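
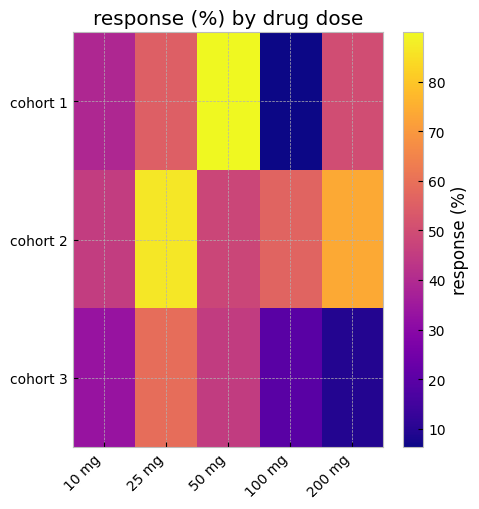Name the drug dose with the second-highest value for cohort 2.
Top 3 for cohort 2: 25 mg ≈ 90, 200 mg ≈ 70, 100 mg ≈ 60.

200 mg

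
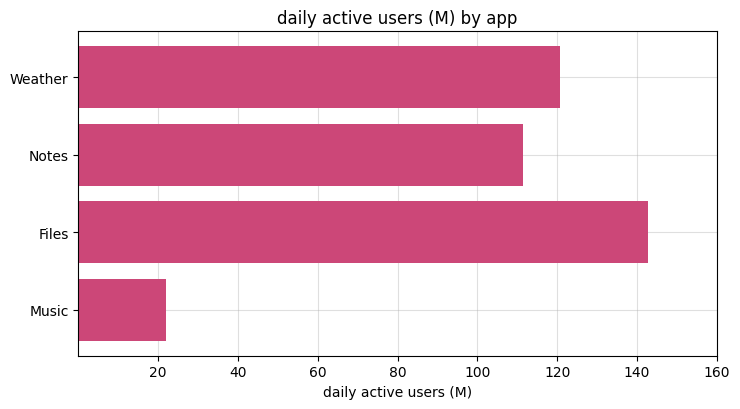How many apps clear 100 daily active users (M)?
3

Above 100: Weather, Notes, Files.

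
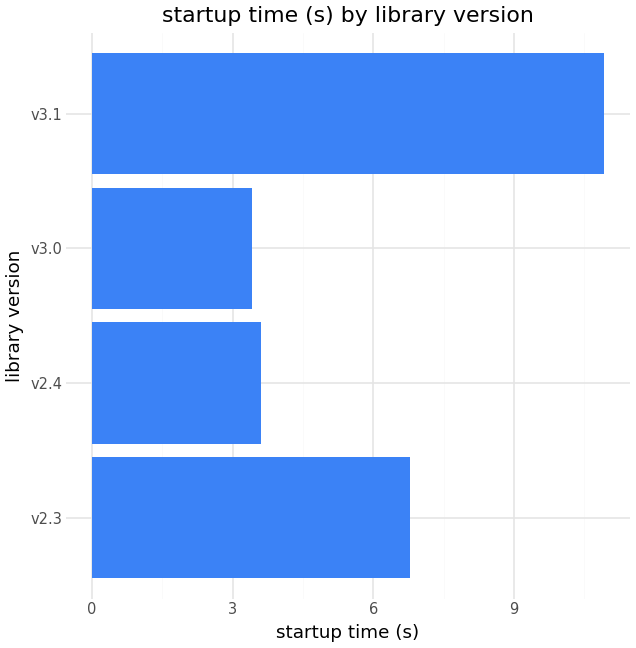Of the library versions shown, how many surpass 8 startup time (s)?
Above 8: v3.1.

1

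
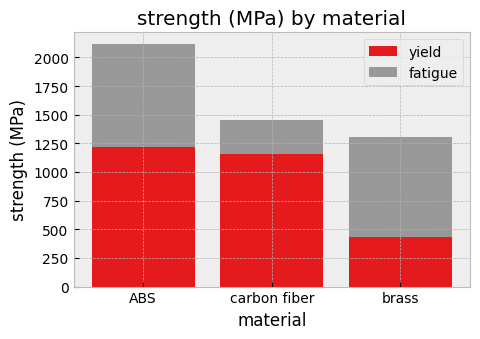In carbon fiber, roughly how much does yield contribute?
yield top ≈ 1200, bottom ≈ 0; segment ≈ 1200.

≈ 1200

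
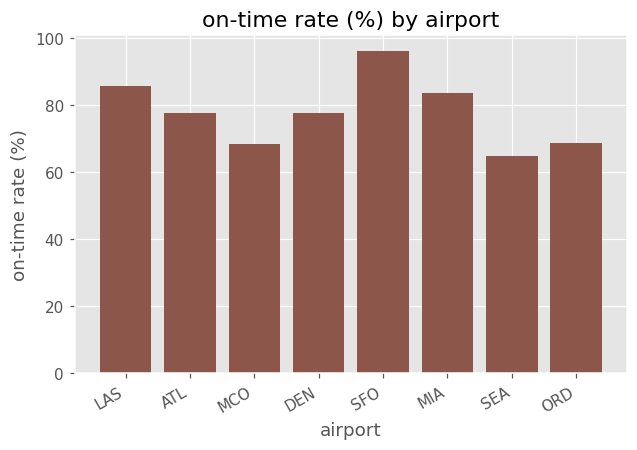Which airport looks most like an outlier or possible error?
SFO ≈ 100; the rest sit between ≈ 60 and ≈ 90.

SFO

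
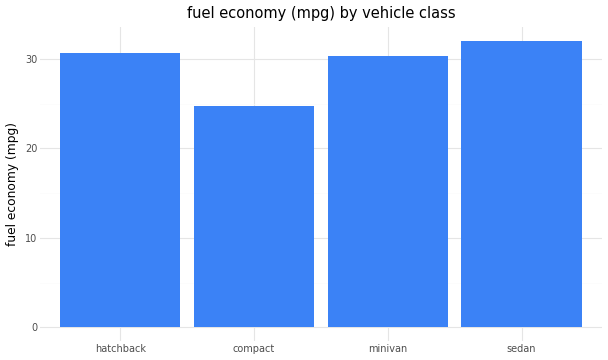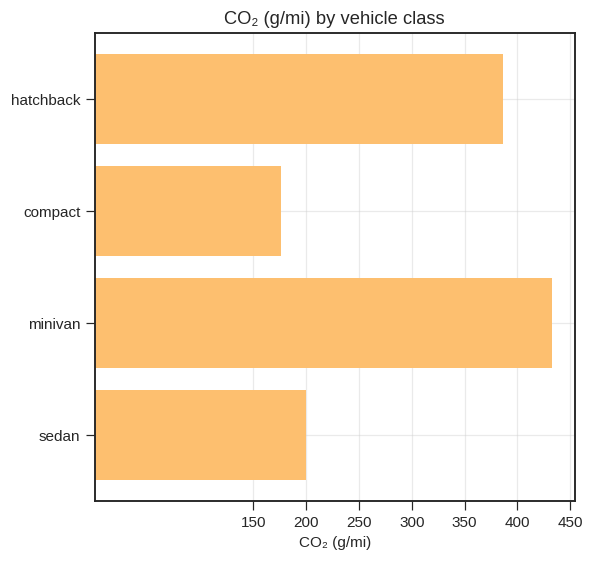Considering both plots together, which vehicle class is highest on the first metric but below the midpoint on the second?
Chart 2 median CO₂ (g/mi) ≈ 300; below-median vehicle classes: compact, sedan. Among those, sedan has the highest fuel economy (mpg) (≈ 30).

sedan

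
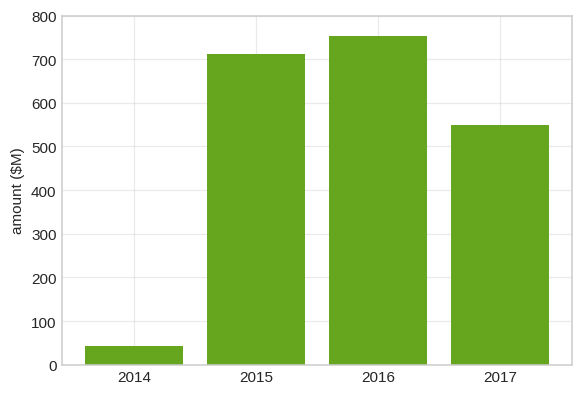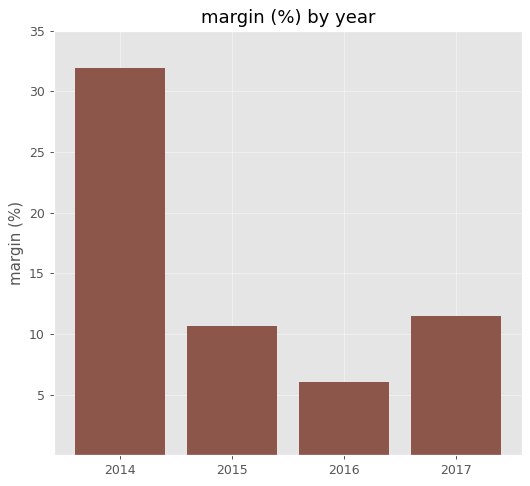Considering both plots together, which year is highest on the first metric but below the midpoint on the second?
Chart 2 median margin (%) ≈ 10; below-median years: 2015, 2016. Among those, 2016 has the highest amount ($M) (≈ 800).

2016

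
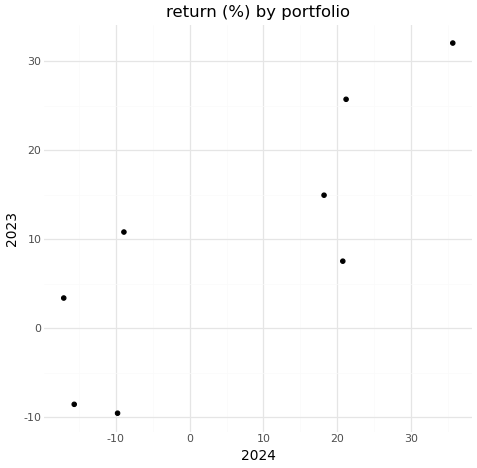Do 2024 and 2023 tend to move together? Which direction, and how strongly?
positive, strong

Points are positively correlated; strong (|r| ≈ 0.8).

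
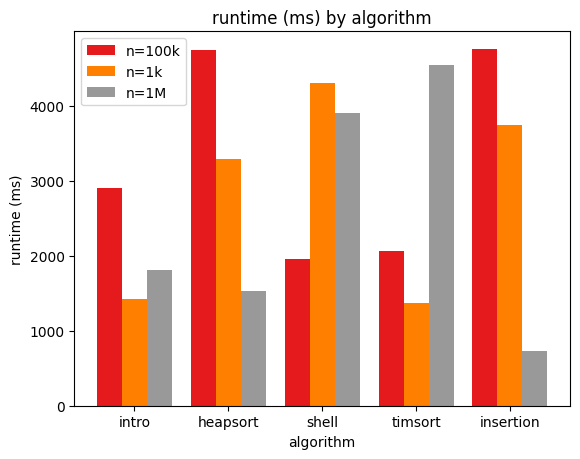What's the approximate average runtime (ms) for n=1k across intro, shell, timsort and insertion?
(1500 + 4500 + 1500 + 3500) / 4 ≈ 2750.

≈ 2750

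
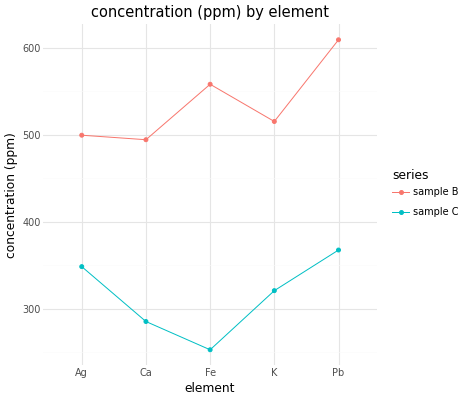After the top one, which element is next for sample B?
Fe

Top 3 for sample B: Pb ≈ 600, Fe ≈ 550, K ≈ 500.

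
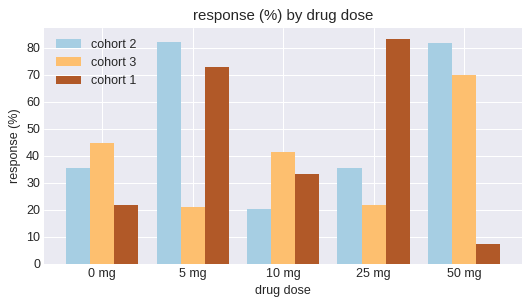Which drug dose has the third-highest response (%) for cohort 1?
Top 4 for cohort 1: 25 mg ≈ 80, 5 mg ≈ 70, 10 mg ≈ 30, 0 mg ≈ 20.

10 mg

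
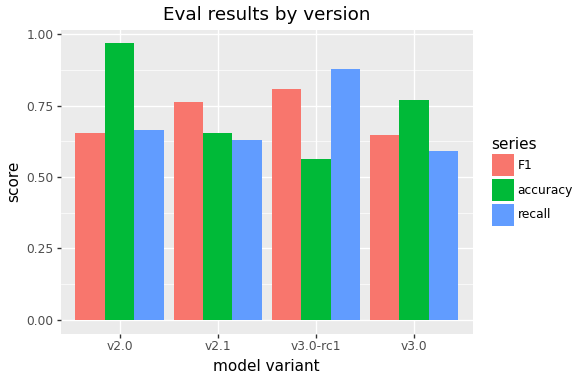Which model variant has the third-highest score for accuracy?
v2.1

Top 4 for accuracy: v2.0 ≈ 1.0, v3.0 ≈ 0.8, v2.1 ≈ 0.7, v3.0-rc1 ≈ 0.6.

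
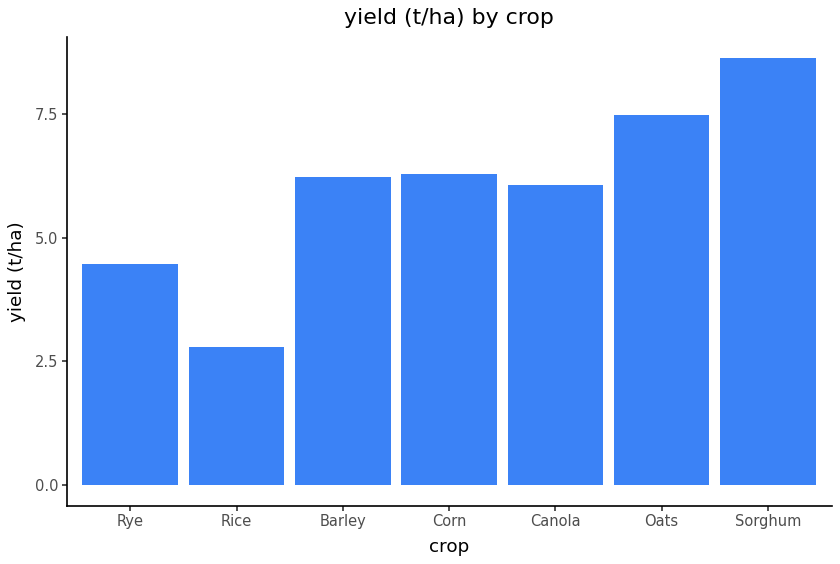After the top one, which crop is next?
Oats

Top 3: Sorghum ≈ 9, Oats ≈ 7, Corn ≈ 6.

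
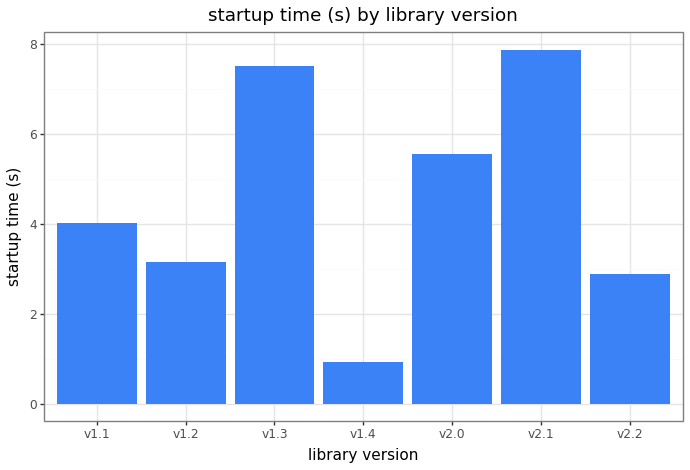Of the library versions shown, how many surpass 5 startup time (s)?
Above 5: v1.3, v2.0, v2.1.

3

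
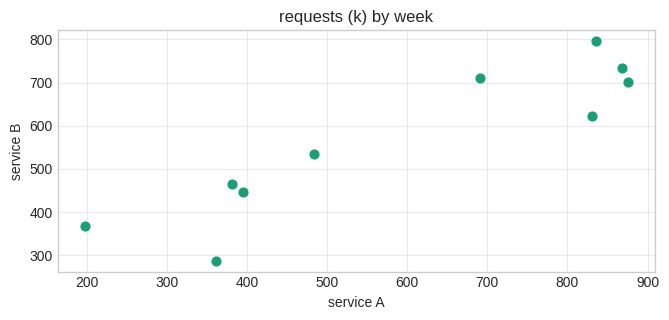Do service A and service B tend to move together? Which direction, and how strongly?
Points are positively correlated; strong (|r| ≈ 0.9).

positive, strong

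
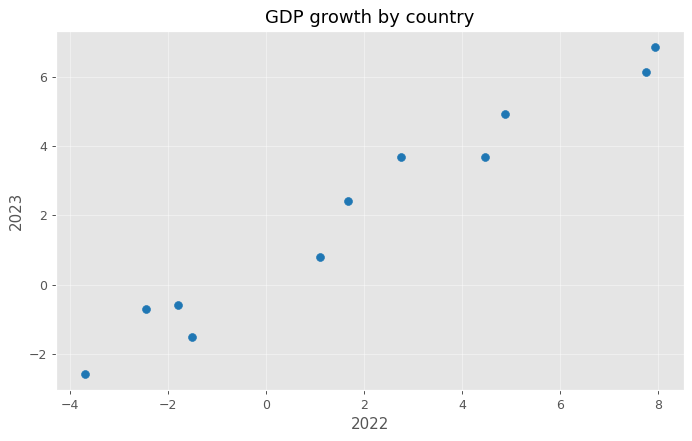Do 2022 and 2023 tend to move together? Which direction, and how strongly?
Points are positively correlated; strong (|r| ≈ 1.0).

positive, strong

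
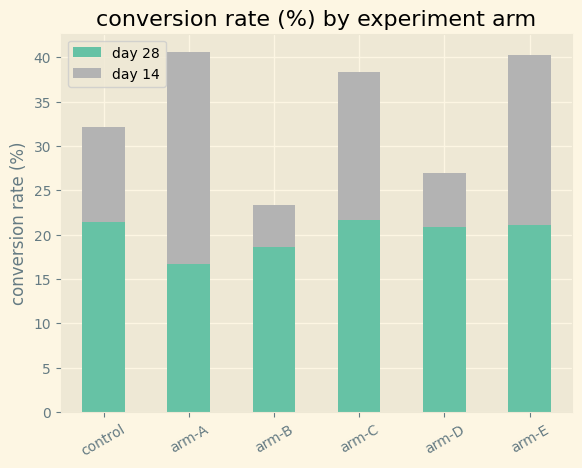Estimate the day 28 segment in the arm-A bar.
day 28 top ≈ 15, bottom ≈ 0; segment ≈ 15.

≈ 15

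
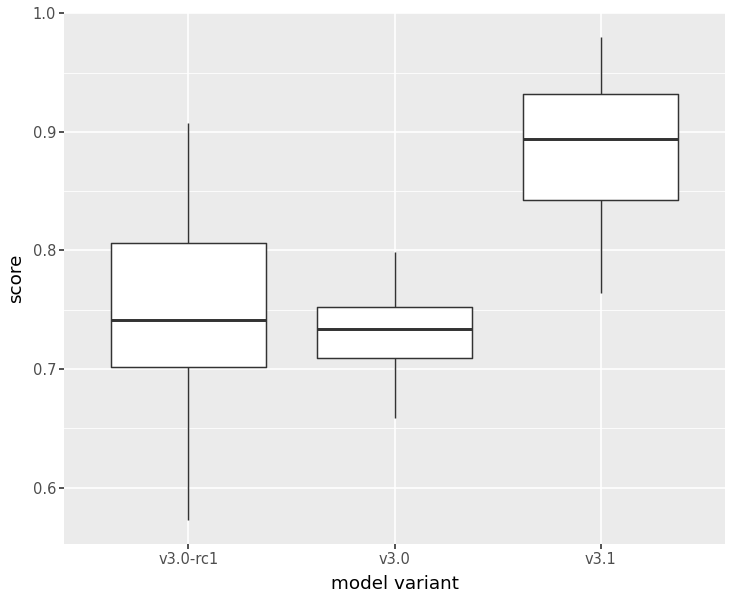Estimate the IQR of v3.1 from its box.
Q3 ≈ 0.94, Q1 ≈ 0.84; IQR ≈ 0.10.

≈ 0.10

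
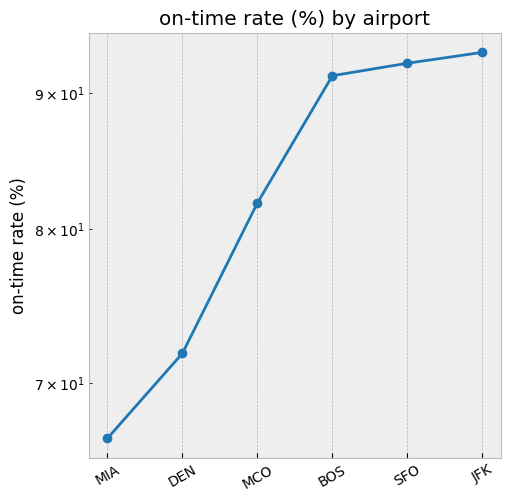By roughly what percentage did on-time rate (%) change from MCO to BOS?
≈ +12.5%

MCO ≈ 80, BOS ≈ 90; (90 − 80) / 80 ≈ +12.5%.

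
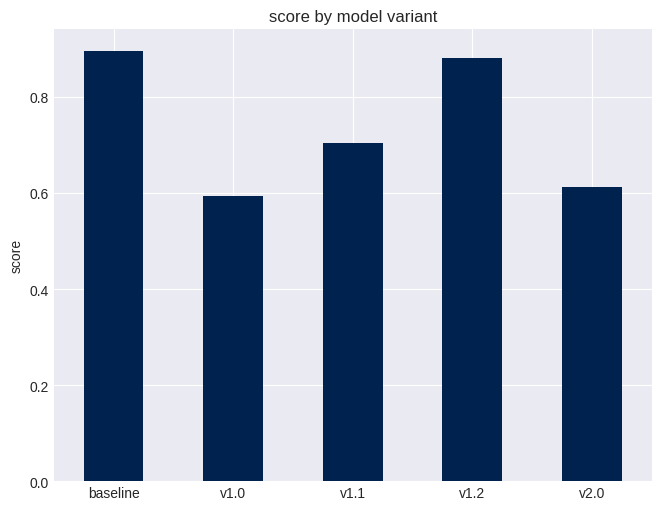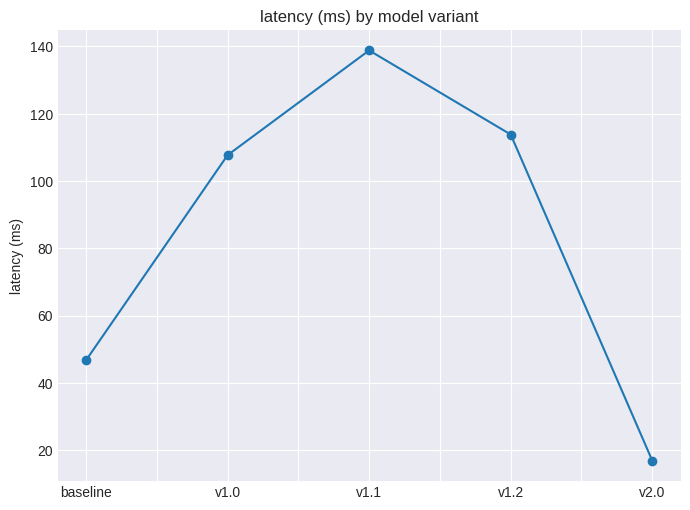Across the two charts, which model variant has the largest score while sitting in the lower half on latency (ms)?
baseline

Chart 2 median latency (ms) ≈ 100; below-median model variants: baseline, v2.0. Among those, baseline has the highest score (≈ 0.9).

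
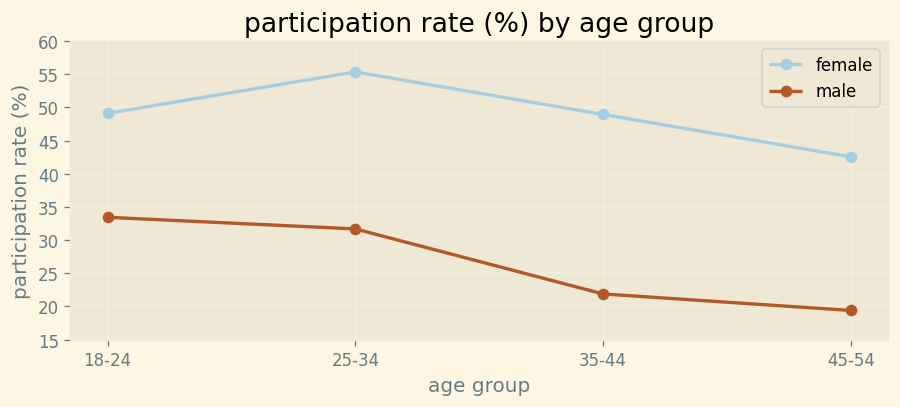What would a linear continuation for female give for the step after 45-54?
Last three: 55, 50, 45 → slope ≈ -5/step → next ≈ 40.

≈ 40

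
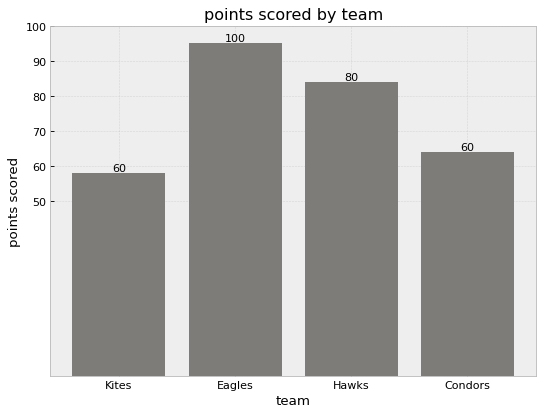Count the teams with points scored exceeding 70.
Above 70: Eagles, Hawks.

2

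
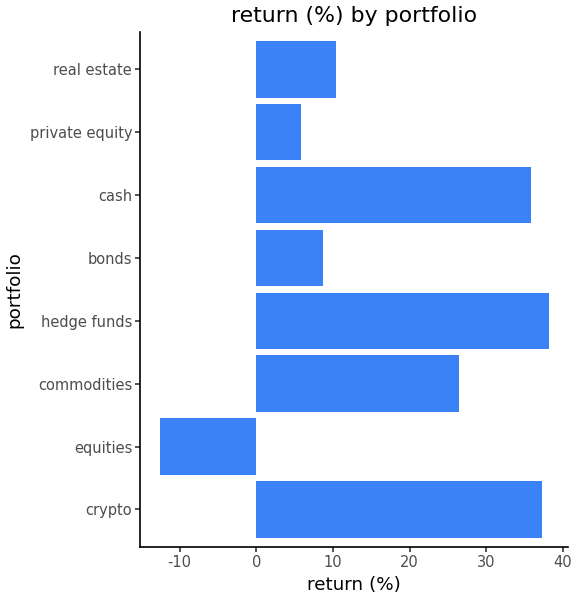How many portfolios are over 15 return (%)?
Above 15: crypto, commodities, hedge funds, cash.

4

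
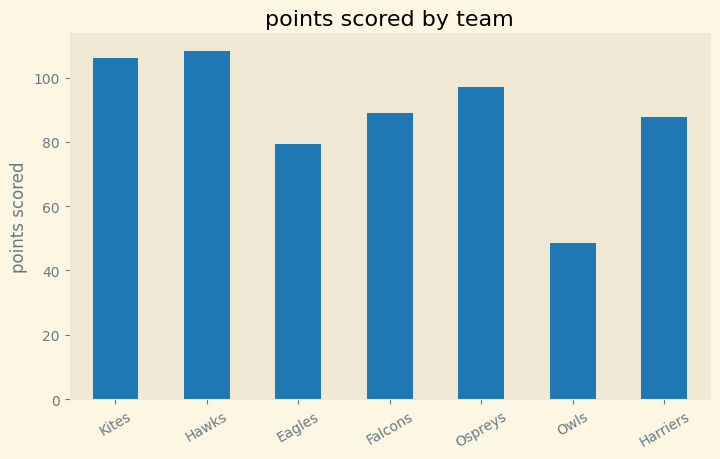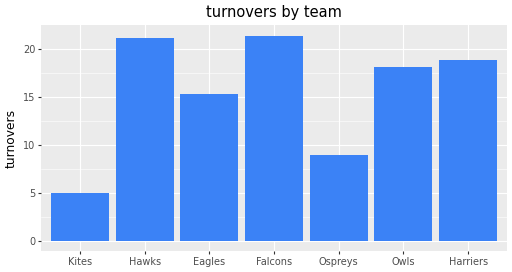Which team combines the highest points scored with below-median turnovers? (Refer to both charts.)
Chart 2 median turnovers ≈ 18; below-median teams: Kites, Eagles, Ospreys. Among those, Kites has the highest points scored (≈ 110).

Kites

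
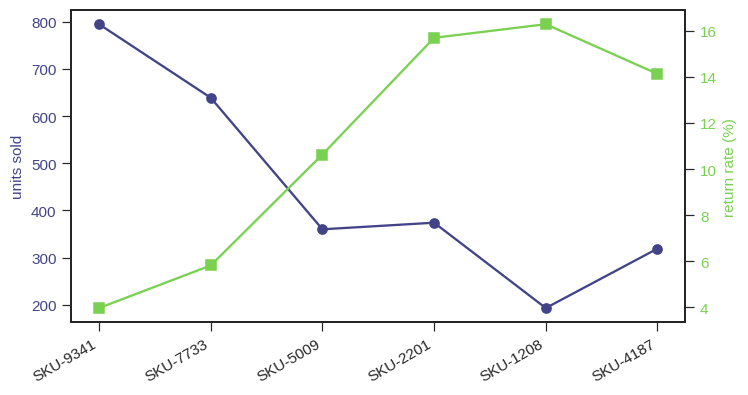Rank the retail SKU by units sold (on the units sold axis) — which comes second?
Top 3 (on the units sold axis): SKU-9341 ≈ 800, SKU-7733 ≈ 600, SKU-2201 ≈ 400.

SKU-7733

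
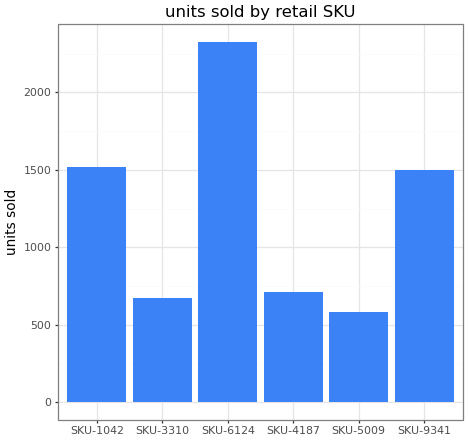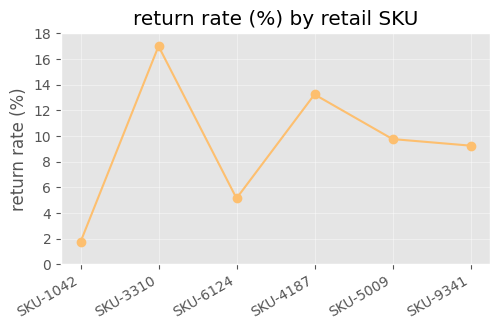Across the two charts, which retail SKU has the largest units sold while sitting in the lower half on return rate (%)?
Chart 2 median return rate (%) ≈ 10; below-median retail SKUs: SKU-1042, SKU-6124, SKU-9341. Among those, SKU-6124 has the highest units sold (≈ 2500).

SKU-6124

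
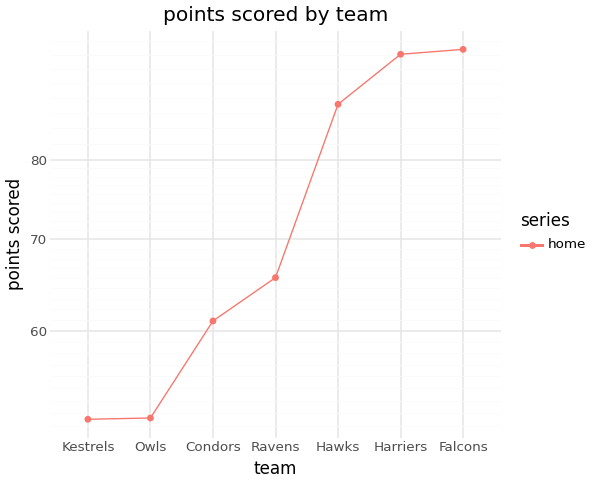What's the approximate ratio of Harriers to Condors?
≈ 1.58×

Harriers ≈ 95, Condors ≈ 60; 95/60 ≈ 1.58.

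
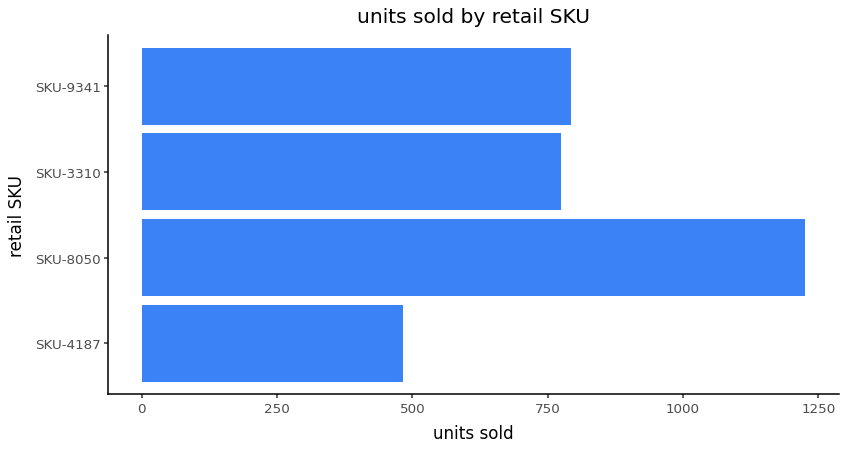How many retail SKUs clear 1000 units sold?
Above 1000: SKU-8050.

1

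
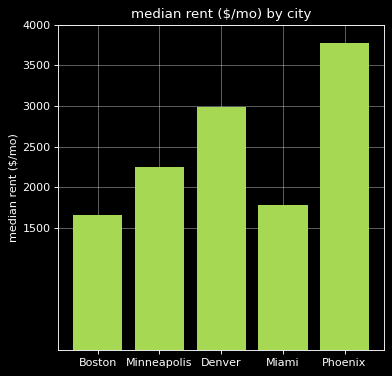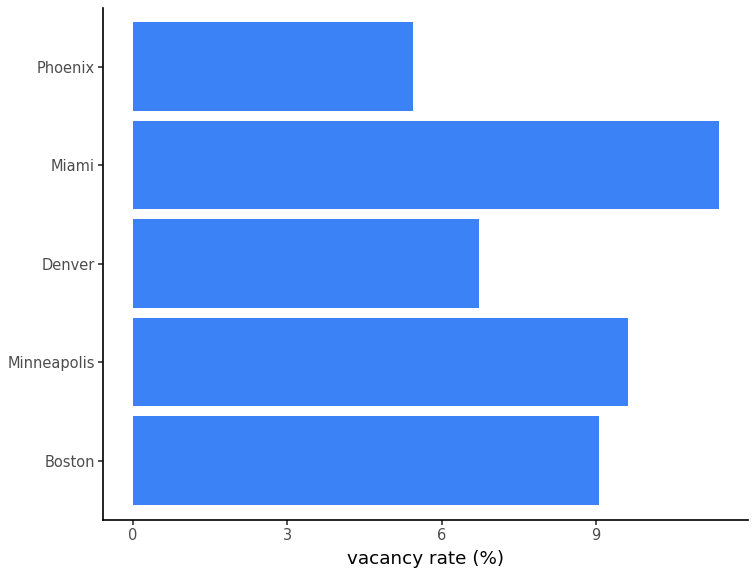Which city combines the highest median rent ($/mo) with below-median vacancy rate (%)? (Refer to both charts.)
Phoenix

Chart 2 median vacancy rate (%) ≈ 10; below-median cities: Denver, Phoenix. Among those, Phoenix has the highest median rent ($/mo) (≈ 4000).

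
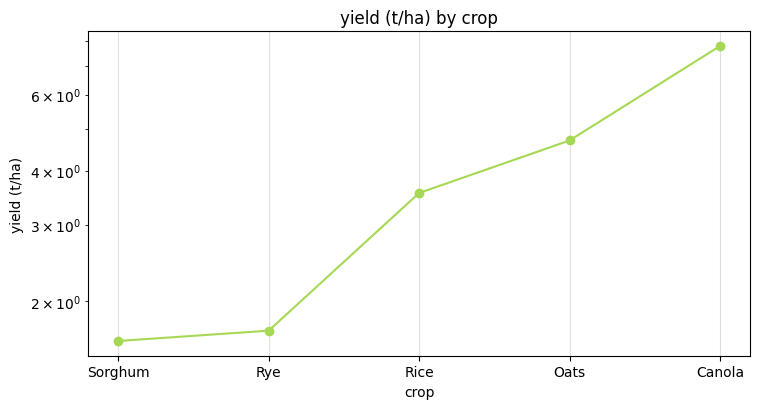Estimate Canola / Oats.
Canola ≈ 8, Oats ≈ 5; 8/5 ≈ 1.6.

≈ 1.6×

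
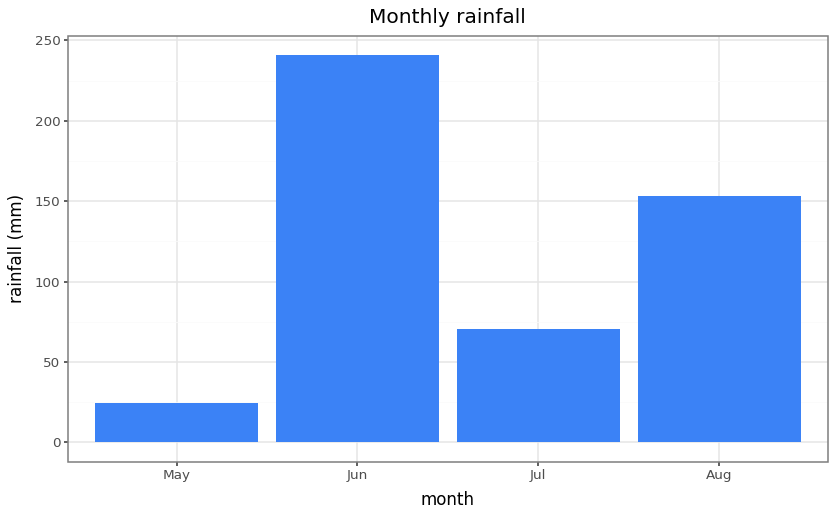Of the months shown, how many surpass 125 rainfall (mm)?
Above 125: Jun, Aug.

2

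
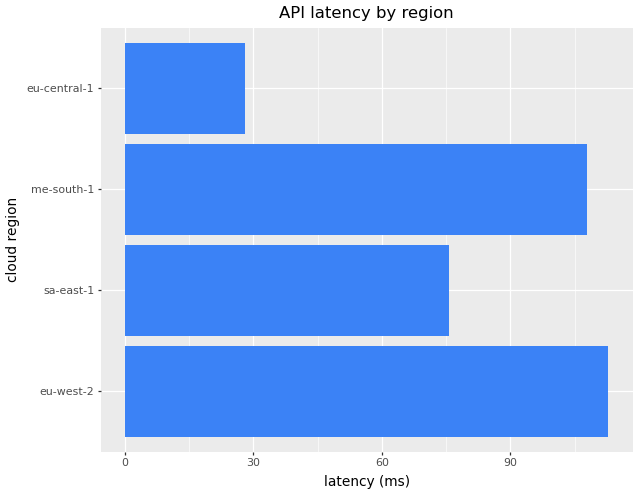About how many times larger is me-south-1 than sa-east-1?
me-south-1 ≈ 110, sa-east-1 ≈ 80; 110/80 ≈ 1.38.

≈ 1.38×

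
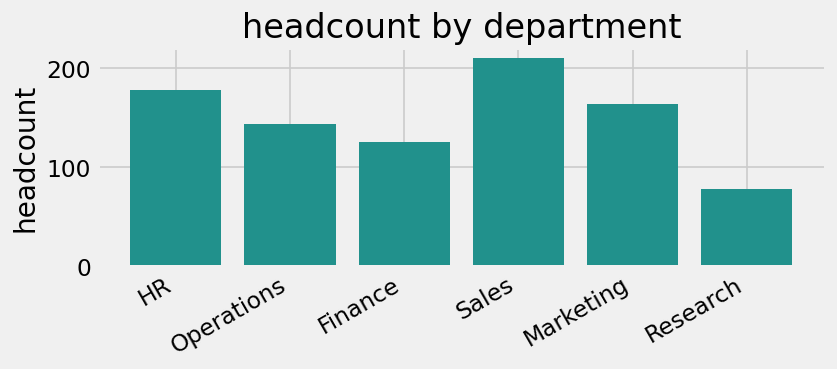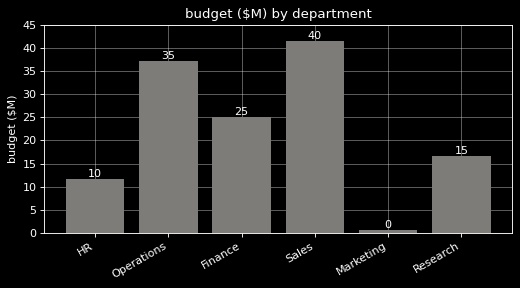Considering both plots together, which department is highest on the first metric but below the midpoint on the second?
Chart 2 median budget ($M) ≈ 20; below-median departments: HR, Marketing, Research. Among those, HR has the highest headcount (≈ 180).

HR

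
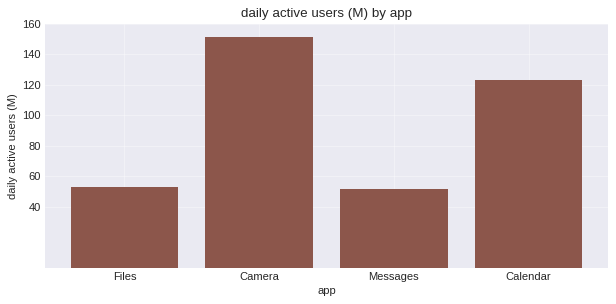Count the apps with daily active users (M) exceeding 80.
2

Above 80: Camera, Calendar.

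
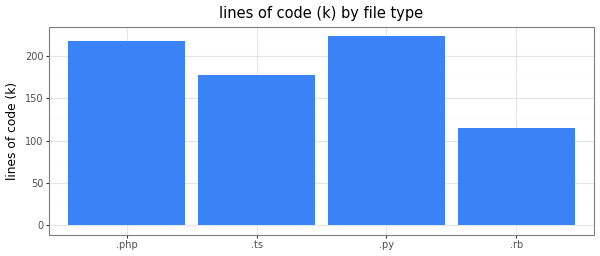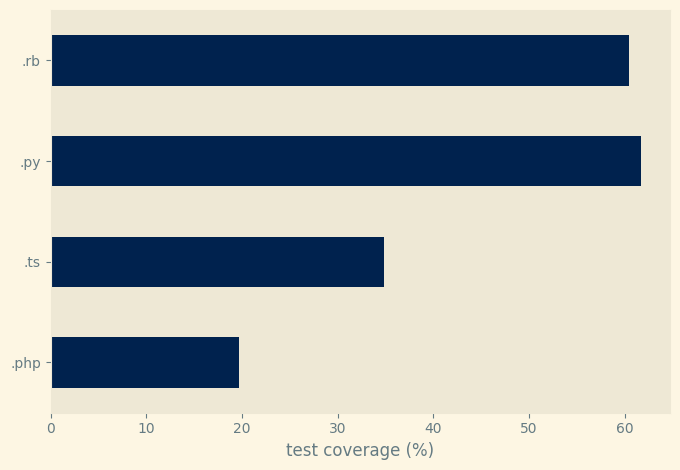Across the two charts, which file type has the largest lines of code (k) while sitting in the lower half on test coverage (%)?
.php

Chart 2 median test coverage (%) ≈ 50; below-median file types: .php, .ts. Among those, .php has the highest lines of code (k) (≈ 225).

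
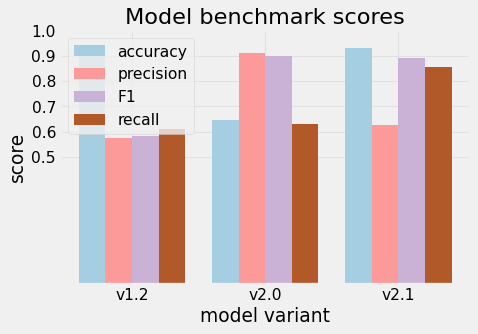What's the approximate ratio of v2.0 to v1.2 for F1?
v2.0 ≈ 0.9, v1.2 ≈ 0.6; 0.9/0.6 ≈ 1.5.

≈ 1.5×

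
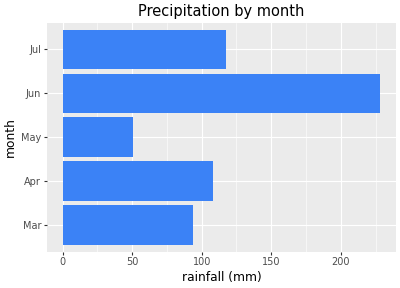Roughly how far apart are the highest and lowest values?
Max Jun ≈ 220, min May ≈ 60; range ≈ 160.

≈ 160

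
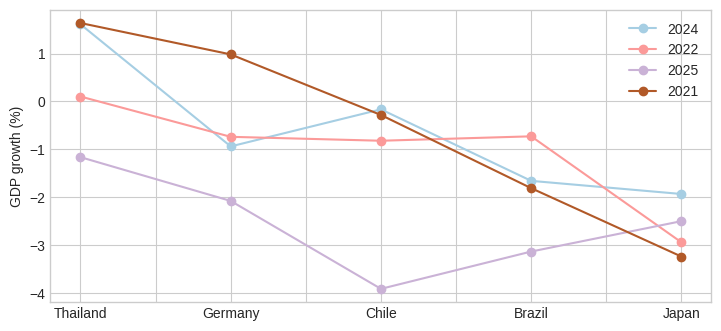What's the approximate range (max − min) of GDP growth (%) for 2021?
≈ 4.5

Max Thailand ≈ 1.5, min Japan ≈ -3.0; range ≈ 4.5.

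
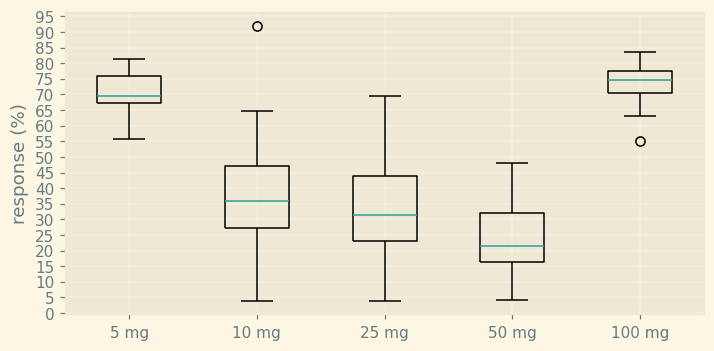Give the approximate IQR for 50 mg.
Q3 ≈ 30, Q1 ≈ 15; IQR ≈ 15.

≈ 15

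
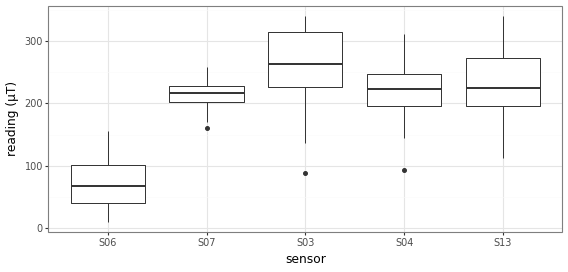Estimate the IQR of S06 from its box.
≈ 60

Q3 ≈ 100, Q1 ≈ 40; IQR ≈ 60.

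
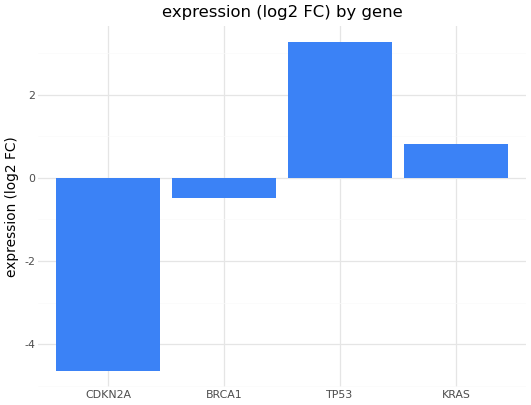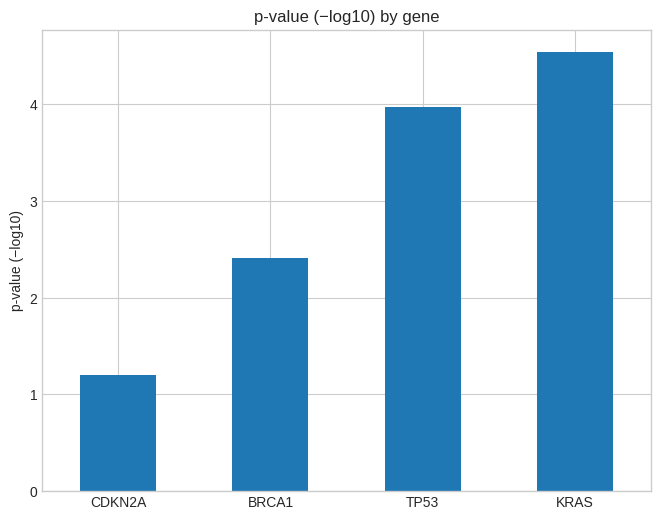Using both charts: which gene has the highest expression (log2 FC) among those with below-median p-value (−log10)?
BRCA1

Chart 2 median p-value (−log10) ≈ 3; below-median genes: CDKN2A, BRCA1. Among those, BRCA1 has the highest expression (log2 FC) (≈ -0.5).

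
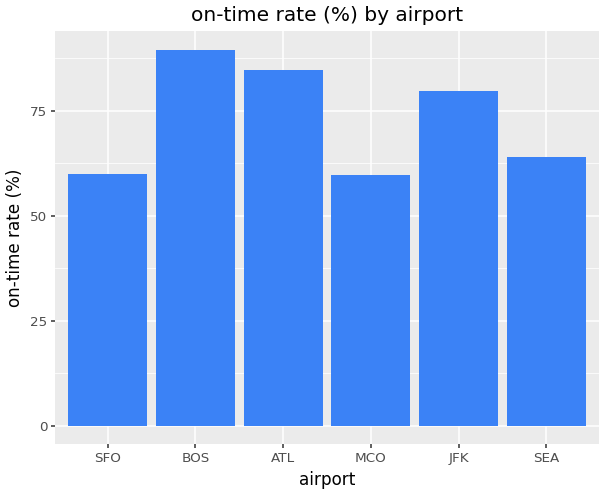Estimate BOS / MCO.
≈ 1.5×

BOS ≈ 90, MCO ≈ 60; 90/60 ≈ 1.5.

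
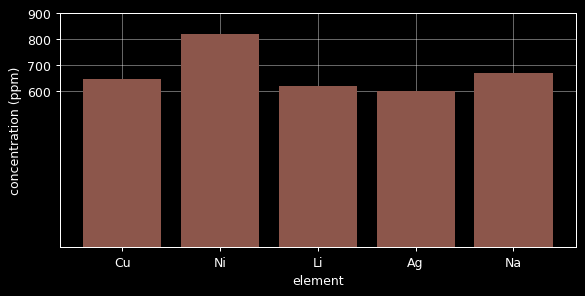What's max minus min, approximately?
≈ 200

Max Ni ≈ 800, min Ag ≈ 600; range ≈ 200.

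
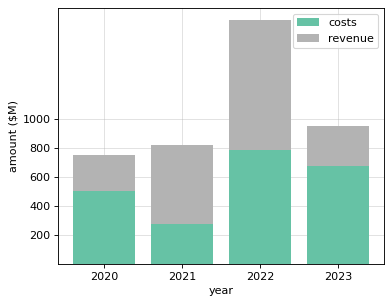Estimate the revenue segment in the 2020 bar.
revenue top ≈ 800, bottom ≈ 600; segment ≈ 200.

≈ 200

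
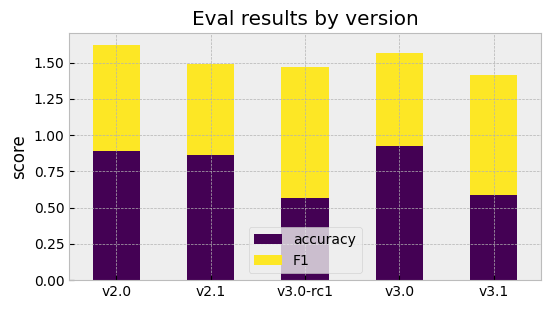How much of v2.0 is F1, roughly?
F1 top ≈ 1.6, bottom ≈ 0.8; segment ≈ 0.8.

≈ 0.8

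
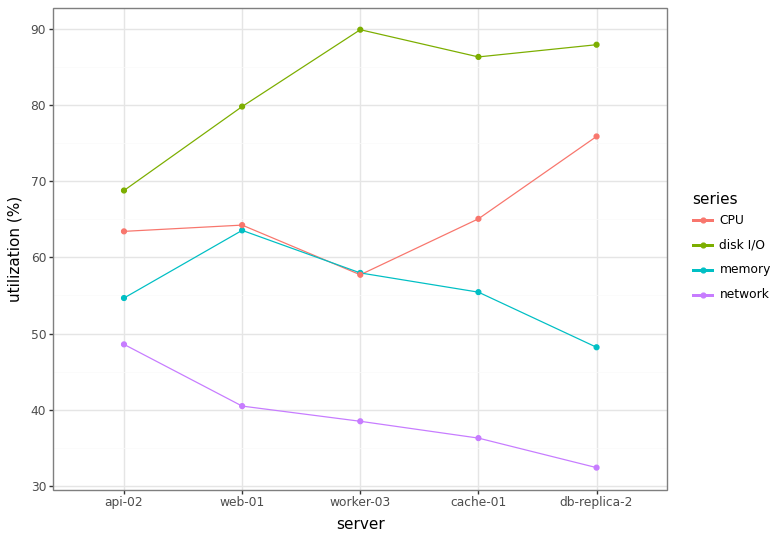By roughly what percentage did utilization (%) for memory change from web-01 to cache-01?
web-01 ≈ 65, cache-01 ≈ 55; (55 − 65) / 65 ≈ -15.4%.

≈ -15.4%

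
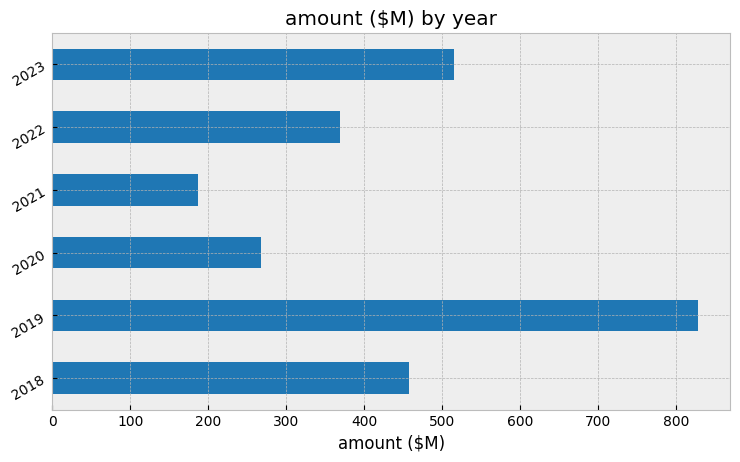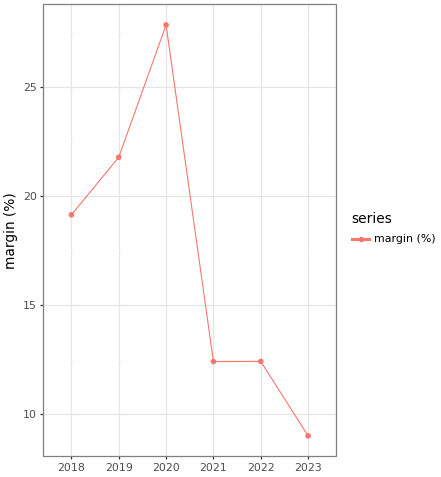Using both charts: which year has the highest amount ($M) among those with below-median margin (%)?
2023

Chart 2 median margin (%) ≈ 15; below-median years: 2021, 2022, 2023. Among those, 2023 has the highest amount ($M) (≈ 500).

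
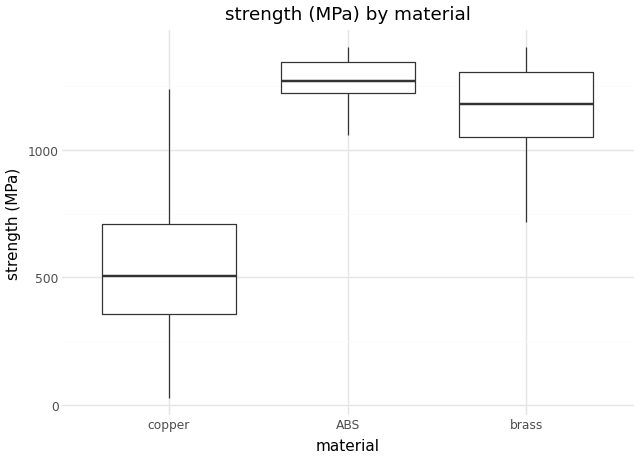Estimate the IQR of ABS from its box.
≈ 100

Q3 ≈ 1300, Q1 ≈ 1200; IQR ≈ 100.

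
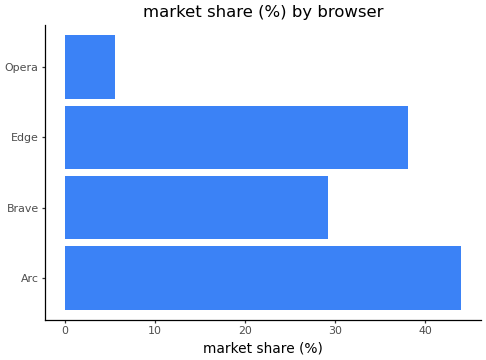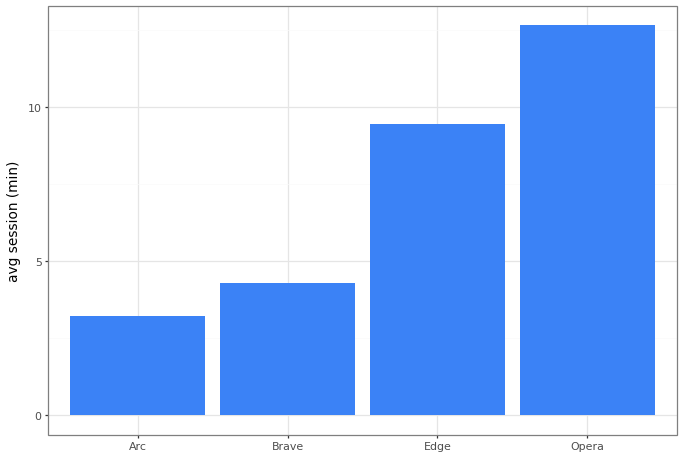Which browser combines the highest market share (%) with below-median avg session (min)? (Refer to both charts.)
Arc

Chart 2 median avg session (min) ≈ 6; below-median browsers: Arc, Brave. Among those, Arc has the highest market share (%) (≈ 45).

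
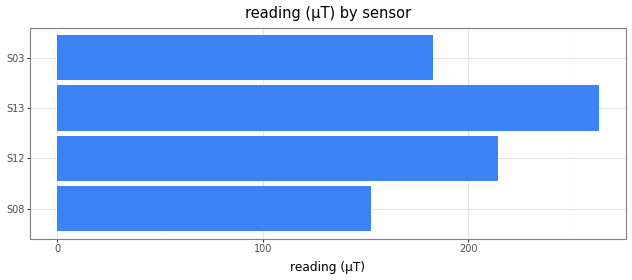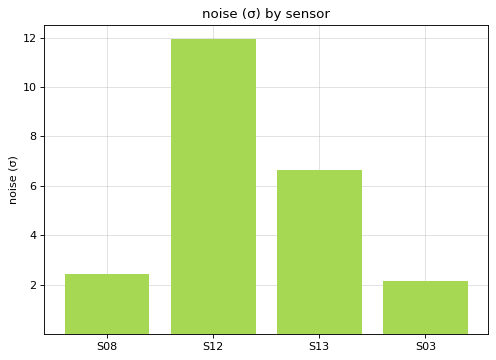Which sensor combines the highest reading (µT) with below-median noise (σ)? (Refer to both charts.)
Chart 2 median noise (σ) ≈ 4; below-median sensors: S08, S03. Among those, S03 has the highest reading (µT) (≈ 175).

S03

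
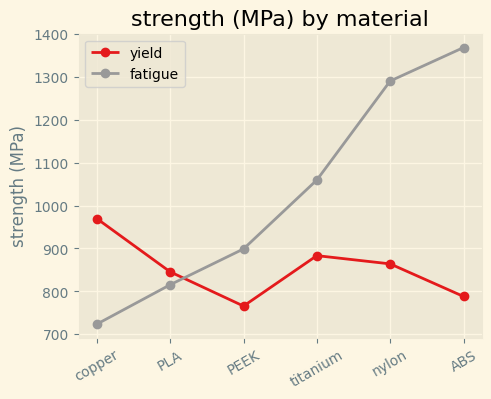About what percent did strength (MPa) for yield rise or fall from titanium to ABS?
titanium ≈ 900, ABS ≈ 800; (800 − 900) / 900 ≈ -11.1%.

≈ -11.1%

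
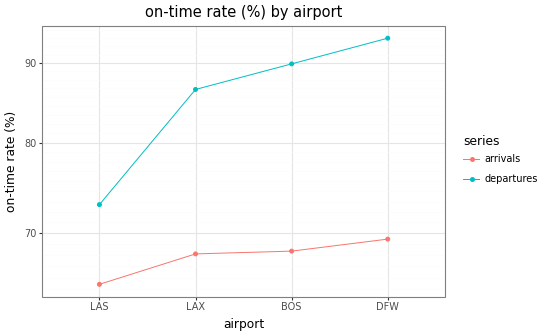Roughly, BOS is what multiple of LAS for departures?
BOS ≈ 90, LAS ≈ 75; 90/75 ≈ 1.2.

≈ 1.2×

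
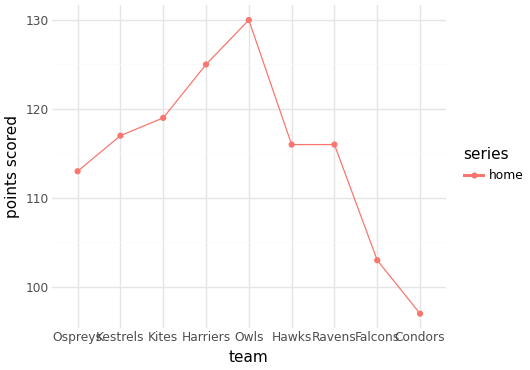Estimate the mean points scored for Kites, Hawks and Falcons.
≈ 113

(120 + 115 + 105) / 3 ≈ 113.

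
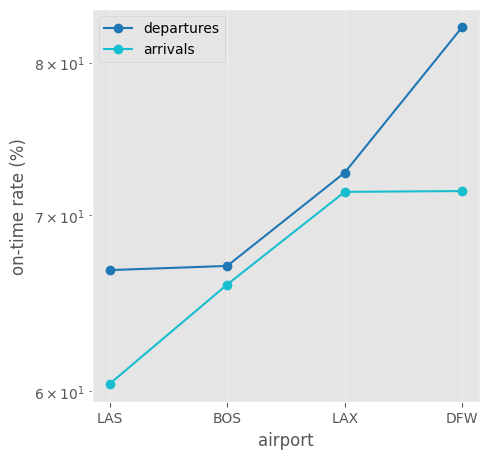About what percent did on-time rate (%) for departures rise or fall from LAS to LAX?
LAS ≈ 66, LAX ≈ 72; (72 − 66) / 66 ≈ +9.1%.

≈ +9.1%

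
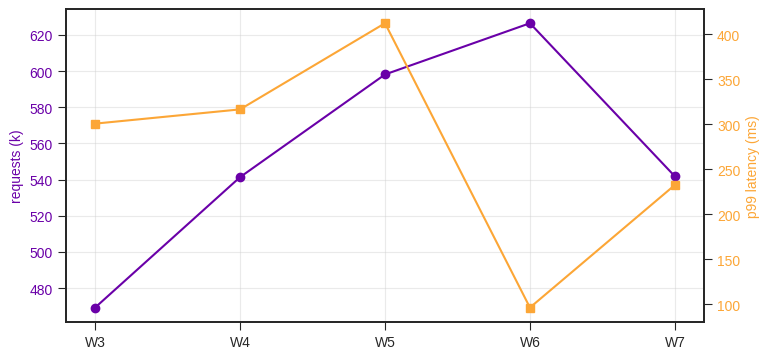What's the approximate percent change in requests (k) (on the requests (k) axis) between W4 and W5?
W4 ≈ 540, W5 ≈ 600; (600 − 540) / 540 ≈ +11.1%.

≈ +11.1%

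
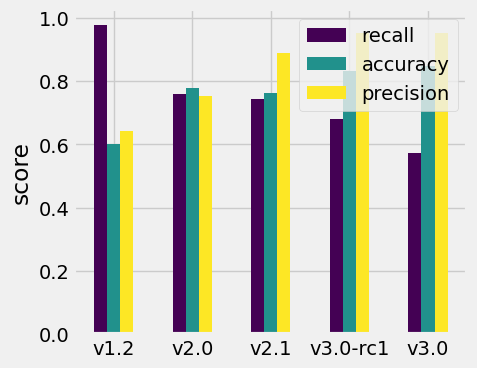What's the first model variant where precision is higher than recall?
v2.0: precision ≈ 0.8 vs recall ≈ 0.8 (not yet); v2.1: precision ≈ 0.9 vs recall ≈ 0.7 (first crossover).

v2.1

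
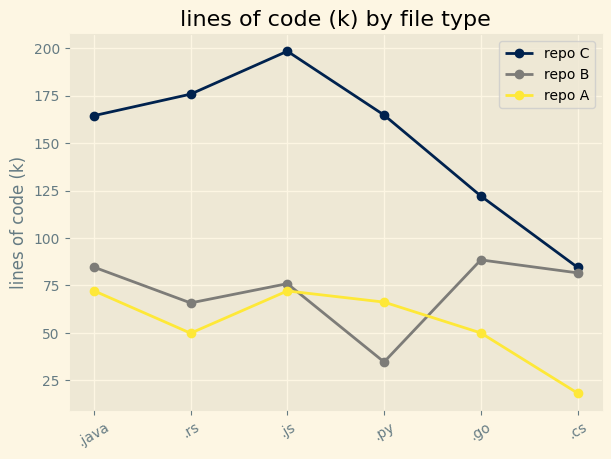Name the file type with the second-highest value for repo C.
Top 3 for repo C: .js ≈ 200, .rs ≈ 180, .py ≈ 160.

.rs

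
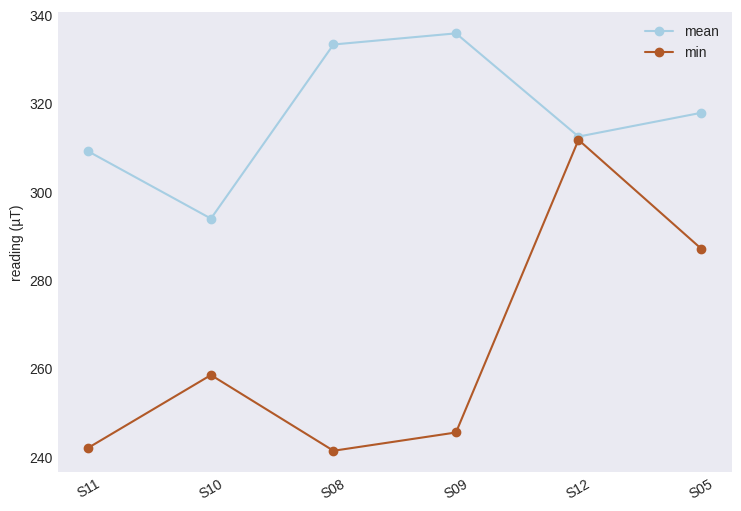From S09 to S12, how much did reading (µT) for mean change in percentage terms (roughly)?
S09 ≈ 340, S12 ≈ 310; (310 − 340) / 340 ≈ -8.8%.

≈ -8.8%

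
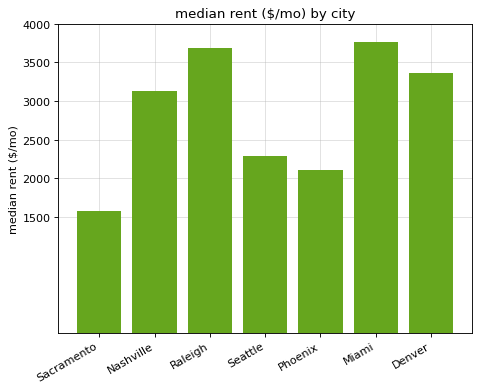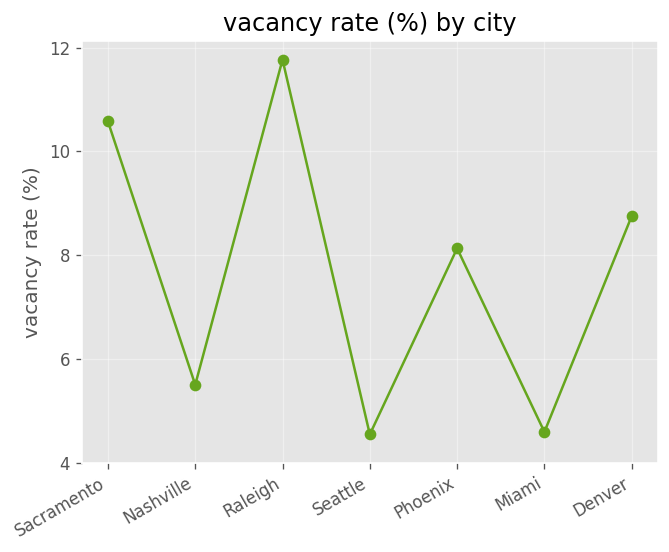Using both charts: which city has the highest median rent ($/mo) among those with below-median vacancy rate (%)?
Chart 2 median vacancy rate (%) ≈ 8; below-median cities: Nashville, Seattle, Miami. Among those, Miami has the highest median rent ($/mo) (≈ 4000).

Miami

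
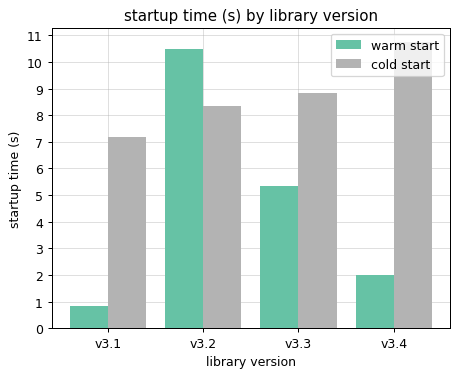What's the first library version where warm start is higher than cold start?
v3.2

v3.1: warm start ≈ 1 vs cold start ≈ 7 (not yet); v3.2: warm start ≈ 10 vs cold start ≈ 8 (first crossover).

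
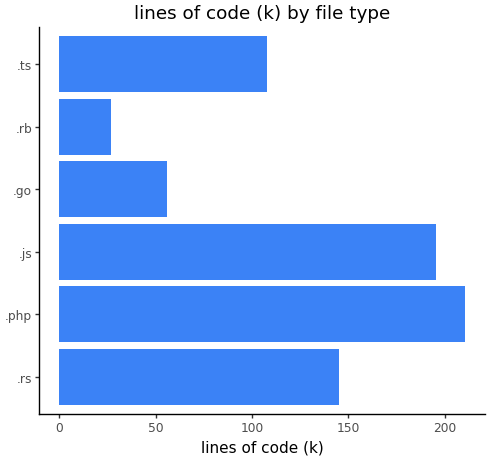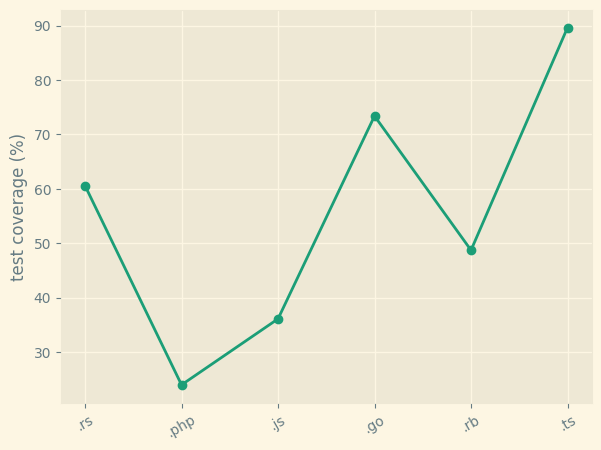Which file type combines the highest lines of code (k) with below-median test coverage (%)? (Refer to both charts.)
Chart 2 median test coverage (%) ≈ 50; below-median file types: .php, .js, .rb. Among those, .php has the highest lines of code (k) (≈ 220).

.php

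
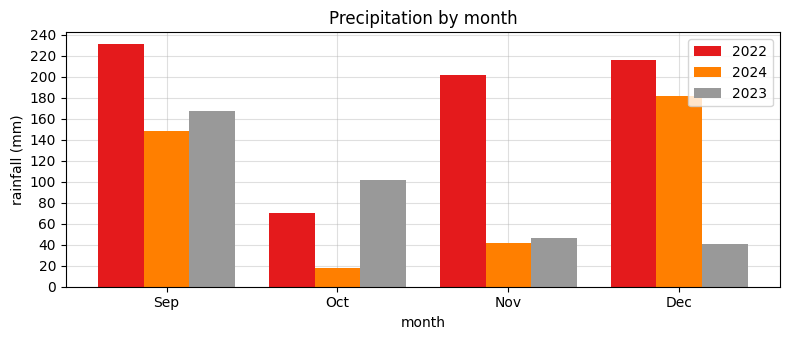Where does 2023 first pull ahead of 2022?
Sep: 2023 ≈ 160 vs 2022 ≈ 240 (not yet); Oct: 2023 ≈ 100 vs 2022 ≈ 80 (first crossover).

Oct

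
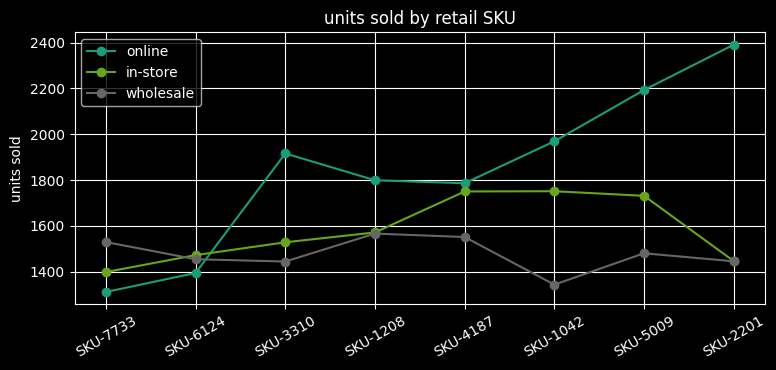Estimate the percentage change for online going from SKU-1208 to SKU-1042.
SKU-1208 ≈ 1800, SKU-1042 ≈ 2000; (2000 − 1800) / 1800 ≈ +11.1%.

≈ +11.1%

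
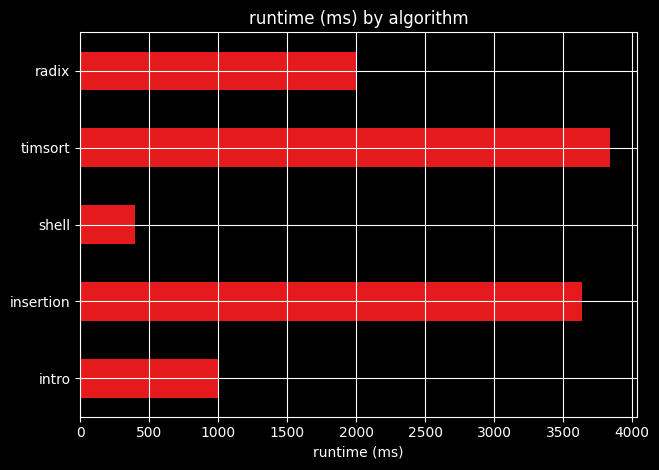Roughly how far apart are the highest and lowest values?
Max timsort ≈ 4000, min shell ≈ 500; range ≈ 3500.

≈ 3500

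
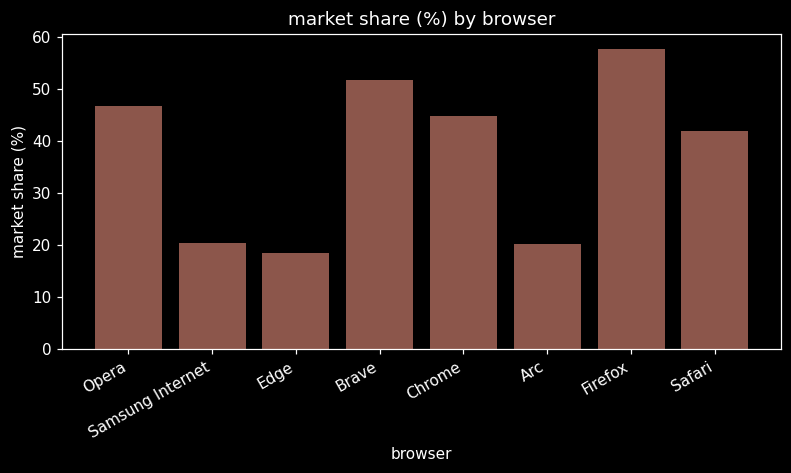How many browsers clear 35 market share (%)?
Above 35: Opera, Brave, Chrome, Firefox, Safari.

5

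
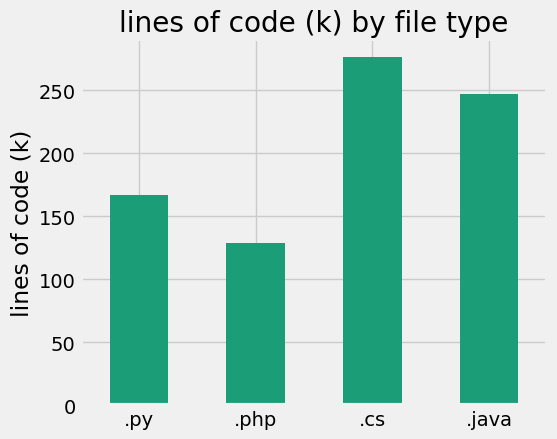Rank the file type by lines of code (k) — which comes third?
Top 4: .cs ≈ 275, .java ≈ 250, .py ≈ 175, .php ≈ 125.

.py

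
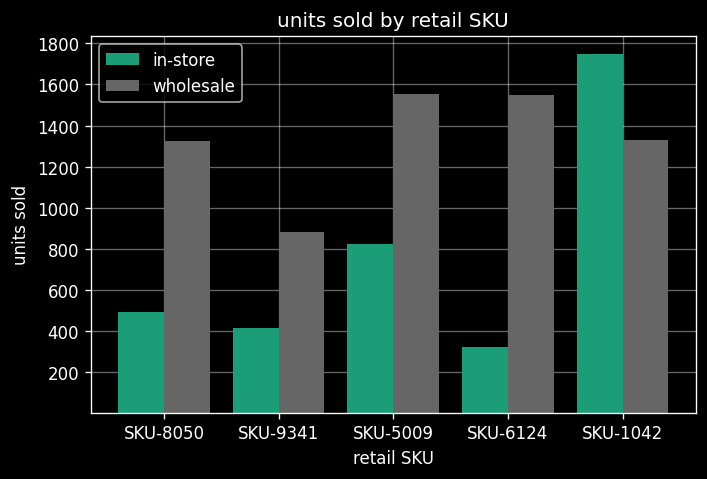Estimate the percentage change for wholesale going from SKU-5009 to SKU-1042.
≈ -12.5%

SKU-5009 ≈ 1600, SKU-1042 ≈ 1400; (1400 − 1600) / 1600 ≈ -12.5%.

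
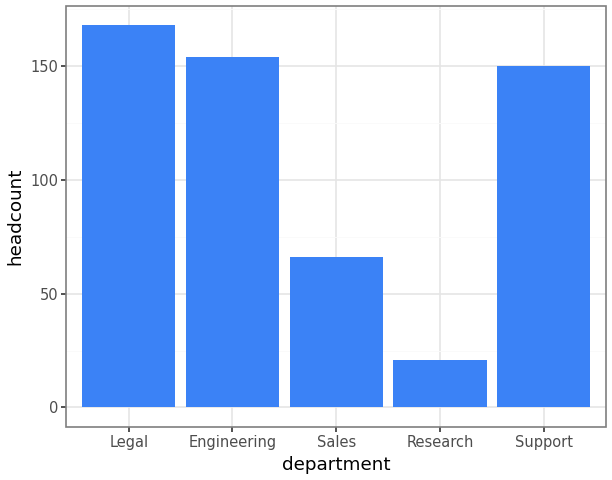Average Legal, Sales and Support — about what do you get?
≈ 127

(160 + 60 + 160) / 3 ≈ 127.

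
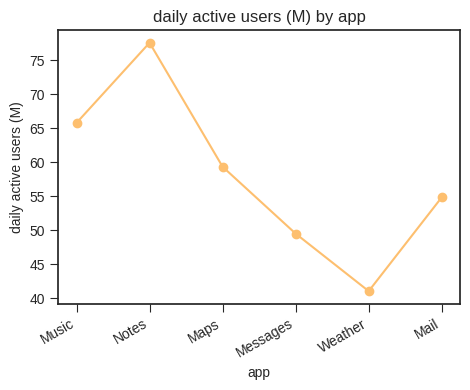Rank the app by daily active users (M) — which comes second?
Top 3: Notes ≈ 80, Music ≈ 65, Maps ≈ 60.

Music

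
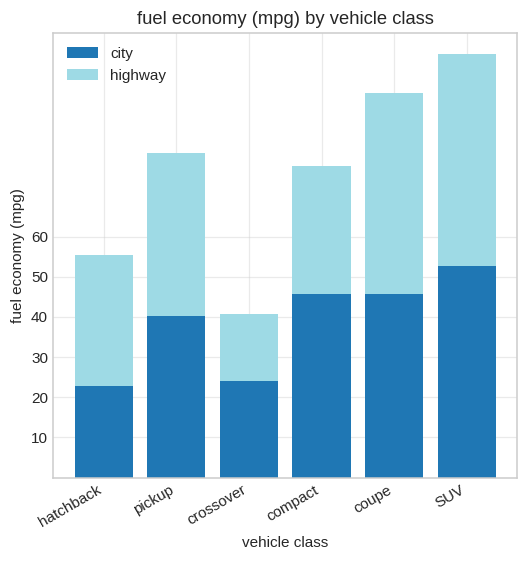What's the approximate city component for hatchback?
≈ 20

city top ≈ 20, bottom ≈ 0; segment ≈ 20.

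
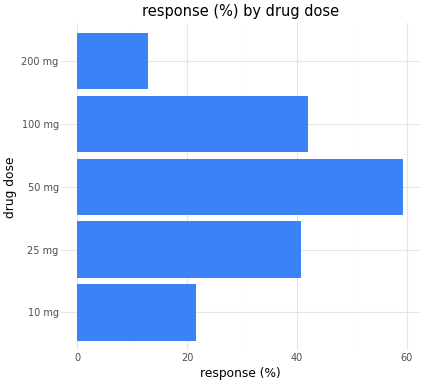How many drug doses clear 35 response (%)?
3

Above 35: 25 mg, 50 mg, 100 mg.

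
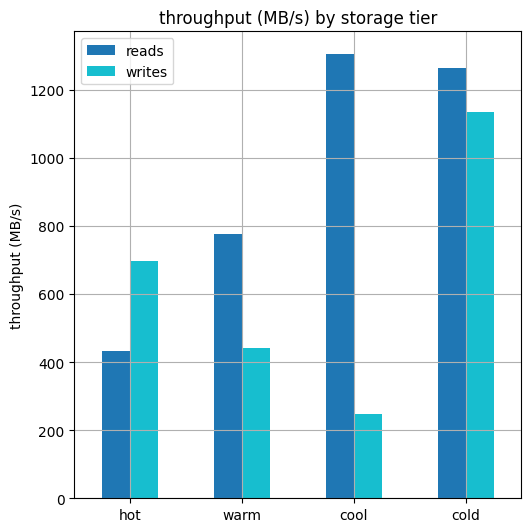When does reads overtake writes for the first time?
hot: reads ≈ 400 vs writes ≈ 600 (not yet); warm: reads ≈ 800 vs writes ≈ 400 (first crossover).

warm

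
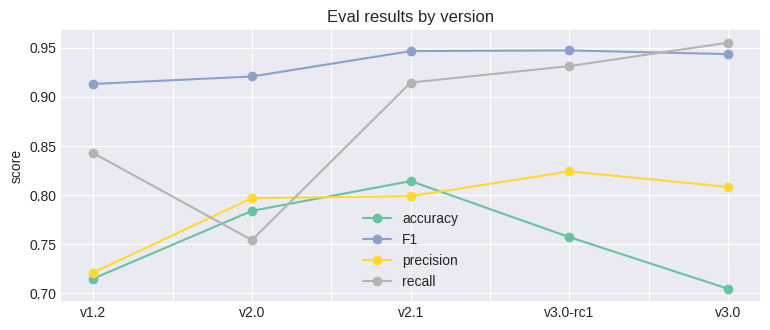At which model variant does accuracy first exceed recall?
v2.0

v1.2: accuracy ≈ 0.70 vs recall ≈ 0.85 (not yet); v2.0: accuracy ≈ 0.80 vs recall ≈ 0.75 (first crossover).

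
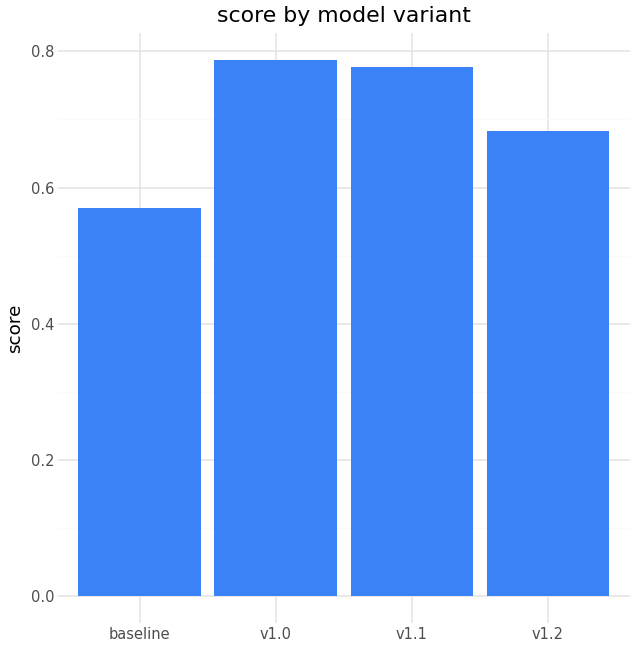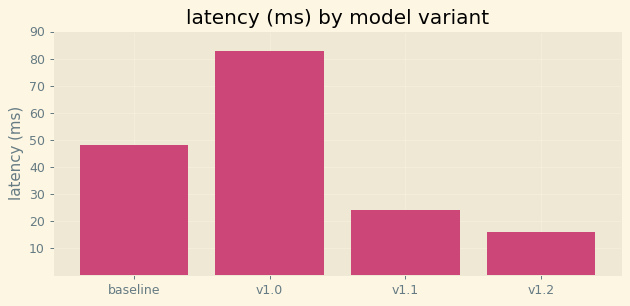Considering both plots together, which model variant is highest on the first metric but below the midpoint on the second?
v1.1

Chart 2 median latency (ms) ≈ 40; below-median model variants: v1.1, v1.2. Among those, v1.1 has the highest score (≈ 0.8).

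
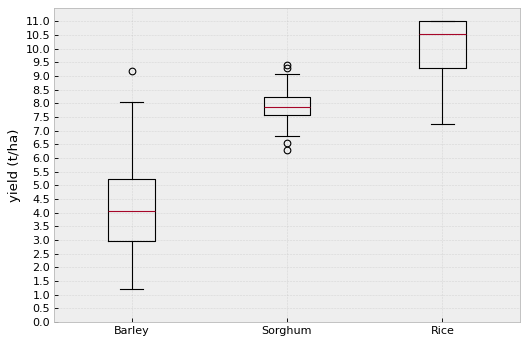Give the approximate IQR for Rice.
Q3 ≈ 11.0, Q1 ≈ 9.5; IQR ≈ 1.5.

≈ 1.5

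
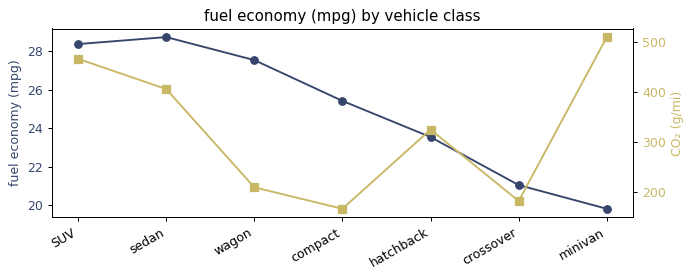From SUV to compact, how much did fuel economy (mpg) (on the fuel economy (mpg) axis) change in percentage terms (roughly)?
≈ -10.7%

SUV ≈ 28, compact ≈ 25; (25 − 28) / 28 ≈ -10.7%.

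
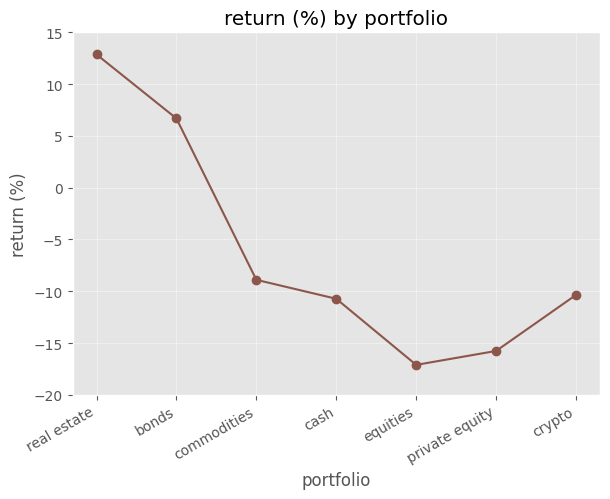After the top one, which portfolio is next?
Top 3: real estate ≈ 15, bonds ≈ 5, commodities ≈ -10.

bonds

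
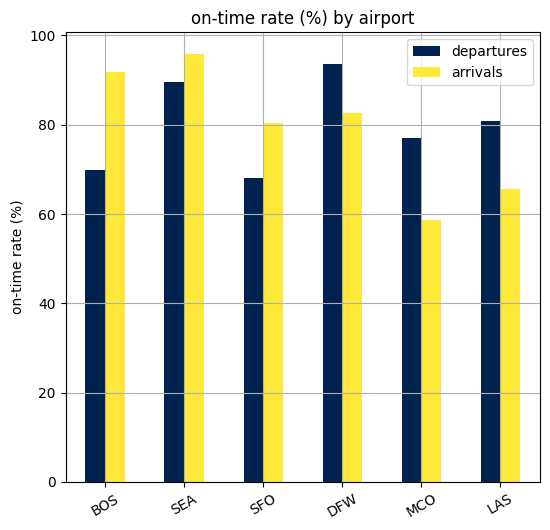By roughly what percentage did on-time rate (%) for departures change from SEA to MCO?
≈ -11.1%

SEA ≈ 90, MCO ≈ 80; (80 − 90) / 90 ≈ -11.1%.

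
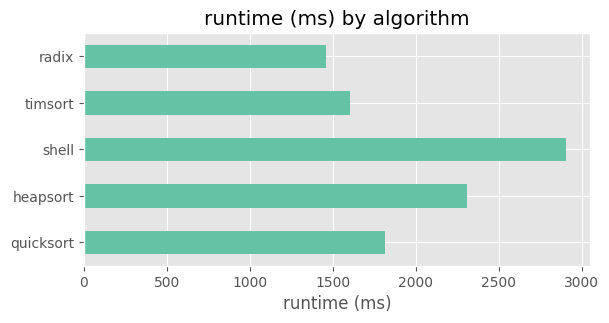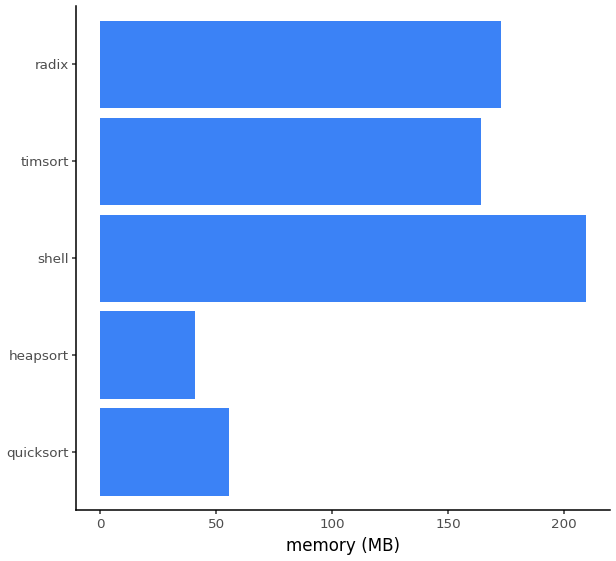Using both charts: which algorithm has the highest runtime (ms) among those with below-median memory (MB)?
heapsort

Chart 2 median memory (MB) ≈ 160; below-median algorithms: quicksort, heapsort. Among those, heapsort has the highest runtime (ms) (≈ 2500).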